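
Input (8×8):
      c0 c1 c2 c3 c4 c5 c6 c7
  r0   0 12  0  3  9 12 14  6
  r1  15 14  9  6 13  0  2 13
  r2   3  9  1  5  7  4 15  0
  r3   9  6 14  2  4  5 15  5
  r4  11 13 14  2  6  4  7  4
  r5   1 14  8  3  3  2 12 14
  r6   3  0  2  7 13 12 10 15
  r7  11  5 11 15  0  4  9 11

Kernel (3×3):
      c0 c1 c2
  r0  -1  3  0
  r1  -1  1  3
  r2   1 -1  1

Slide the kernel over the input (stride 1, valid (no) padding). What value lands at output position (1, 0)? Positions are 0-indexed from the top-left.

The receptive field on the input at this output position is [15 14 9 / 3 9 1 / 9 6 14]. Elementwise product with the kernel and sum: 15·-1 + 14·3 + 3·-1 + 9·1 + 1·3 + 9·1 + 6·-1 + 14·1.

53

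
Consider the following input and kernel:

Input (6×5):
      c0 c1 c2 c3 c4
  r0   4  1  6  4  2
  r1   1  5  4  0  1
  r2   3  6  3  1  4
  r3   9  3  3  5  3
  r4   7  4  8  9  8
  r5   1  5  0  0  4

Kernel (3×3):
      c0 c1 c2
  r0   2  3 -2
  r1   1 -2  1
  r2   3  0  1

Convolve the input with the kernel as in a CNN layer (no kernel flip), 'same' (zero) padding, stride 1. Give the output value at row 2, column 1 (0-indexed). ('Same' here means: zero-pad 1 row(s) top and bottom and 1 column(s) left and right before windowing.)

The receptive field on the zero-padded input at this output position is [1 5 4 / 3 6 3 / 9 3 3]. Elementwise product with the kernel and sum: 1·2 + 5·3 + 4·-2 + 3·1 + 6·-2 + 3·1 + 9·3 + 3·1.

33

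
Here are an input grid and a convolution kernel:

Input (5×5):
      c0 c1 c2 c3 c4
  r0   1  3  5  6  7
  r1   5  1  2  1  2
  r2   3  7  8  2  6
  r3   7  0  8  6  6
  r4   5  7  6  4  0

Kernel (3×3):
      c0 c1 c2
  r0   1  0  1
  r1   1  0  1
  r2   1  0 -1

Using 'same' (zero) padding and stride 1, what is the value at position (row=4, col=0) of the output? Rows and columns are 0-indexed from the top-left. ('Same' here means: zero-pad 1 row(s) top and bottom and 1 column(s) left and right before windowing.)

The receptive field on the zero-padded input at this output position is [0 7 0 / 0 5 7 / 0 0 0]. Elementwise product with the kernel and sum: 0·1 + 0·1 + 0·1 + 7·1 + 0·1 + 0·-1.

7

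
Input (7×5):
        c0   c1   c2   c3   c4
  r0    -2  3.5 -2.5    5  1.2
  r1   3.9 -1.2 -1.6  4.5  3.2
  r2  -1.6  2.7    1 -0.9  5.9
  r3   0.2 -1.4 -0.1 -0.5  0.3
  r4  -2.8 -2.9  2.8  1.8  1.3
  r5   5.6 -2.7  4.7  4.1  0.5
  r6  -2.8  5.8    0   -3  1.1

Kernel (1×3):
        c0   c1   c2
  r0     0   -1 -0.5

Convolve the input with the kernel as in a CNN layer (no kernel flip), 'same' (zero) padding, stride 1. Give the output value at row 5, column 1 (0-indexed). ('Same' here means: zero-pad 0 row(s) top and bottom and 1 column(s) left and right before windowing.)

0.35

The receptive field on the zero-padded input at this output position is [5.6 -2.7 4.7]. Elementwise product with the kernel and sum: -2.7·-1 + 4.7·-0.5.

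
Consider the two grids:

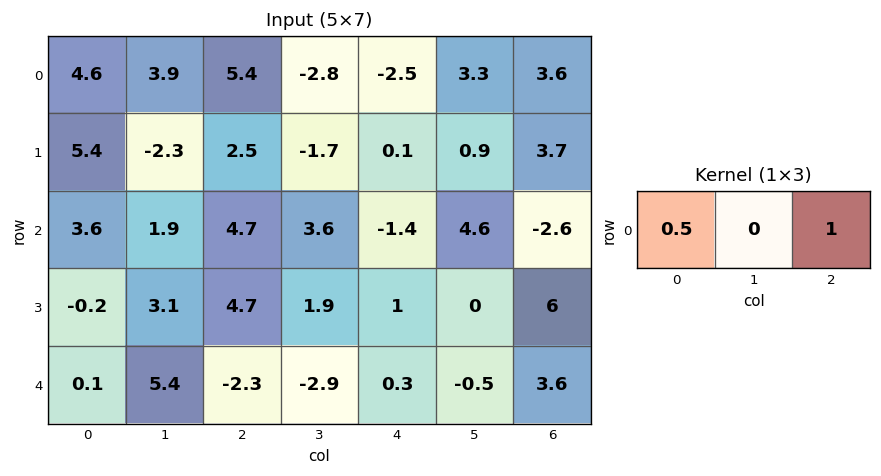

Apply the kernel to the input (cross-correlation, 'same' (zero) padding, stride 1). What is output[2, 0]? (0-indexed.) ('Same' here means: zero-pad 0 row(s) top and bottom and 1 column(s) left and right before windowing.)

The receptive field on the zero-padded input at this output position is [0 3.6 1.9]. Elementwise product with the kernel and sum: 0·0.5 + 1.9·1.

1.9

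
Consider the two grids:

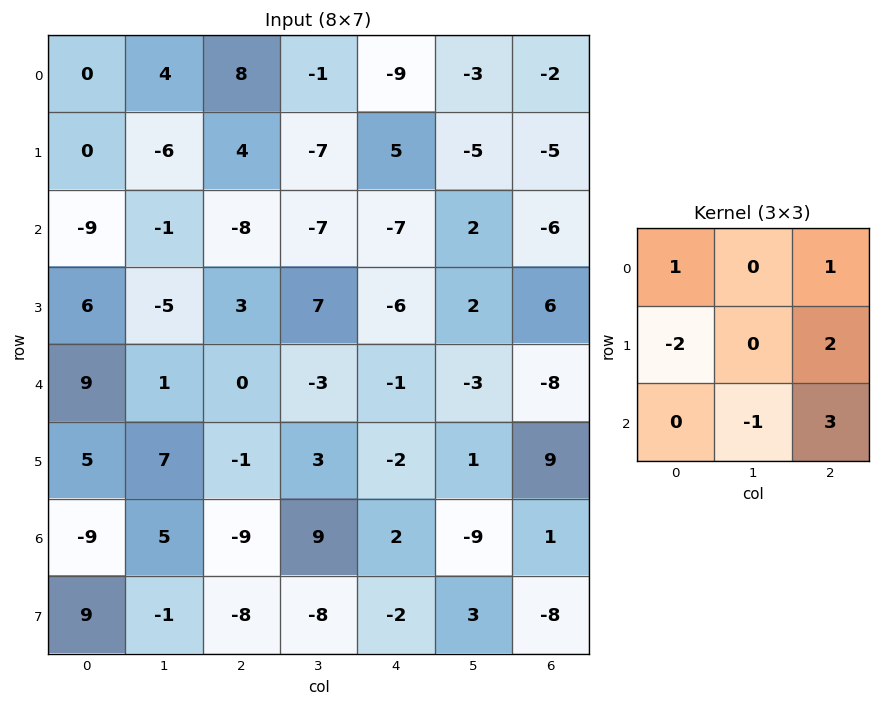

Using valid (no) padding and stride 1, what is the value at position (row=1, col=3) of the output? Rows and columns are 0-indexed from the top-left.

18

The receptive field on the input at this output position is [-7 5 -5 / -7 -7 2 / 7 -6 2]. Elementwise product with the kernel and sum: -7·1 + -5·1 + -7·-2 + 2·2 + -6·-1 + 2·3.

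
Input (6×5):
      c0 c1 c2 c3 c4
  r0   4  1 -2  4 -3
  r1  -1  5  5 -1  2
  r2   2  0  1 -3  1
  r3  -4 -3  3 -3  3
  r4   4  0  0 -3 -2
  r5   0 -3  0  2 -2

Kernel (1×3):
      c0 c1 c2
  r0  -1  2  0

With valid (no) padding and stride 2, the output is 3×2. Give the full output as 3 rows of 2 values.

Output[0,0]: The receptive field on the input at this output position is [4 1 -2]. Elementwise product with the kernel and sum: 4·-1 + 1·2.

-2 10
-2 -7
-4 -6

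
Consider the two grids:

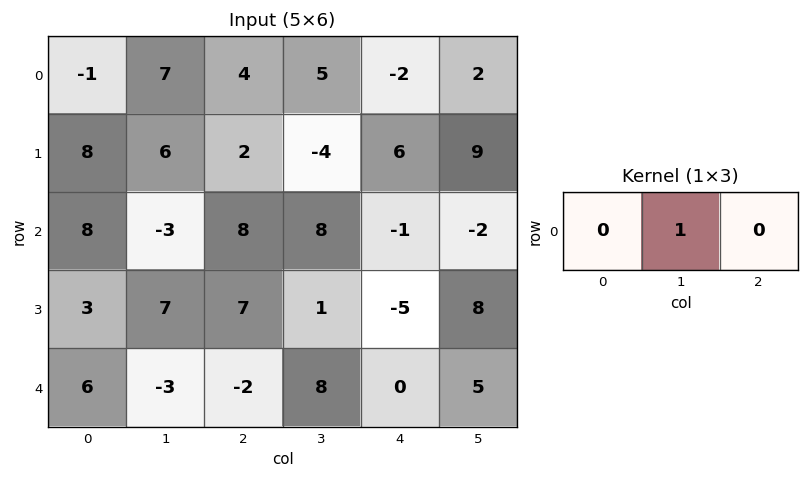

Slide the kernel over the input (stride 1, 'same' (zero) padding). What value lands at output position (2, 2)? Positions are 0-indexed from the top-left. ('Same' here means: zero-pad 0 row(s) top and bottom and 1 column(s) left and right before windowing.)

The receptive field on the zero-padded input at this output position is [-3 8 8]. Elementwise product with the kernel and sum: 8·1.

8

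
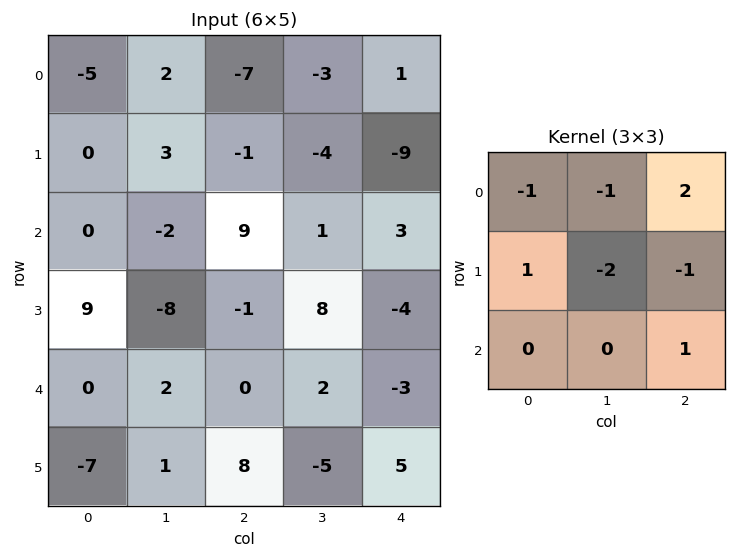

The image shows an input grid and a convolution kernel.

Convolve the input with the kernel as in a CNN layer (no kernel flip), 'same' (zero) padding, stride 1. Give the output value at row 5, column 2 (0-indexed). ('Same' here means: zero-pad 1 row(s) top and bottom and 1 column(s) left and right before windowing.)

The receptive field on the zero-padded input at this output position is [2 0 2 / 1 8 -5 / 0 0 0]. Elementwise product with the kernel and sum: 2·-1 + 0·-1 + 2·2 + 1·1 + 8·-2 + -5·-1 + 0·1.

-8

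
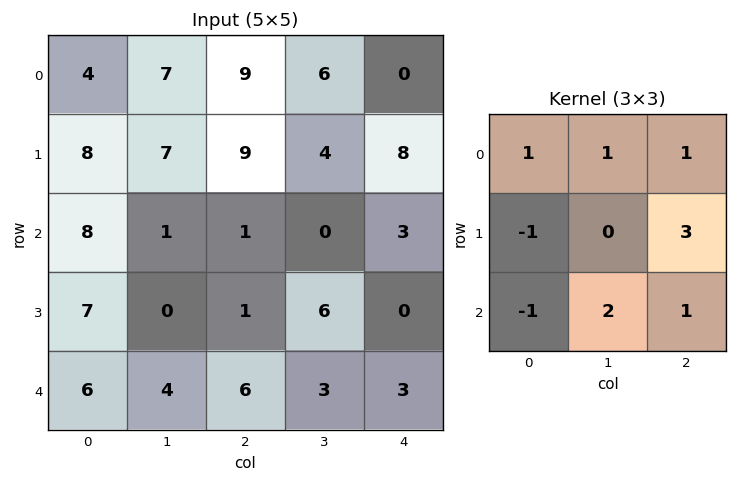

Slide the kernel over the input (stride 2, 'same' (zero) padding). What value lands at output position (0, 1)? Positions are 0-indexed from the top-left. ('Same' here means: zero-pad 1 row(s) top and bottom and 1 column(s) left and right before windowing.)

26

The receptive field on the zero-padded input at this output position is [0 0 0 / 7 9 6 / 7 9 4]. Elementwise product with the kernel and sum: 0·1 + 0·1 + 0·1 + 7·-1 + 6·3 + 7·-1 + 9·2 + 4·1.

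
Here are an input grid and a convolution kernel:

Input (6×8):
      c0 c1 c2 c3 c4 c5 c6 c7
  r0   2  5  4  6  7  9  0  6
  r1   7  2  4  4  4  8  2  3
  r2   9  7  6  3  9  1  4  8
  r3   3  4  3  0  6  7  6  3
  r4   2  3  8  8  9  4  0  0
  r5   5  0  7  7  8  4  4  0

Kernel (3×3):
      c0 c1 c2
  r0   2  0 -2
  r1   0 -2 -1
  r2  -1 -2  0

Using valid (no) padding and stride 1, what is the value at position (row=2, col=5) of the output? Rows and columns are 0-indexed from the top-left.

-33

The receptive field on the input at this output position is [1 4 8 / 7 6 3 / 4 0 0]. Elementwise product with the kernel and sum: 1·2 + 8·-2 + 6·-2 + 3·-1 + 4·-1 + 0·-2.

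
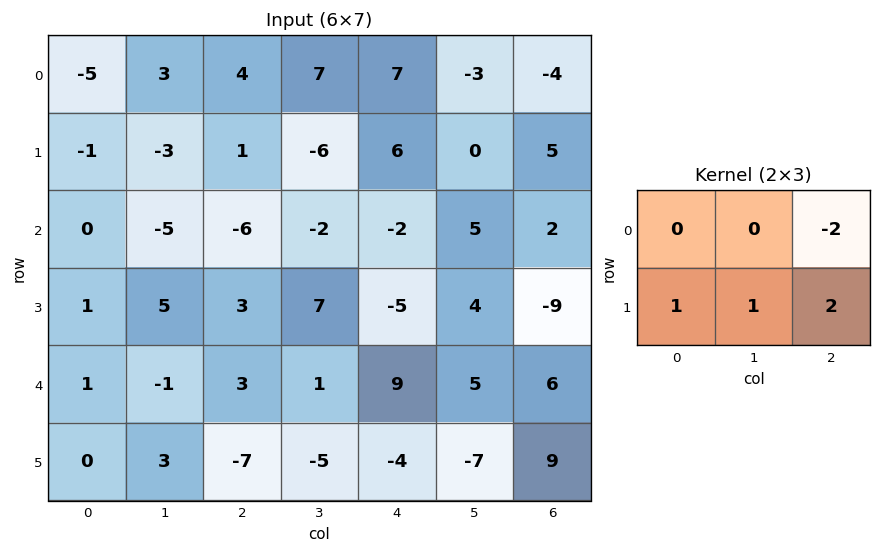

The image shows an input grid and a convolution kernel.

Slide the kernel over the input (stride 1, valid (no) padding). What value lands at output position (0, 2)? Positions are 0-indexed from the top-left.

-7

The receptive field on the input at this output position is [4 7 7 / 1 -6 6]. Elementwise product with the kernel and sum: 7·-2 + 1·1 + -6·1 + 6·2.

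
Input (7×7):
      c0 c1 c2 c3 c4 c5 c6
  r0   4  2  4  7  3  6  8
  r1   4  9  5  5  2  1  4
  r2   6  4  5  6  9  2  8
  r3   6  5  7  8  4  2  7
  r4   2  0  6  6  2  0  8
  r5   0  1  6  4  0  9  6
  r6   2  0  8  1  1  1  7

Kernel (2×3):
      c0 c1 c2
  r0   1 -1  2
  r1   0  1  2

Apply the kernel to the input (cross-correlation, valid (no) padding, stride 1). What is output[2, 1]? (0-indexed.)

The receptive field on the input at this output position is [4 5 6 / 5 7 8]. Elementwise product with the kernel and sum: 4·1 + 5·-1 + 6·2 + 7·1 + 8·2.

34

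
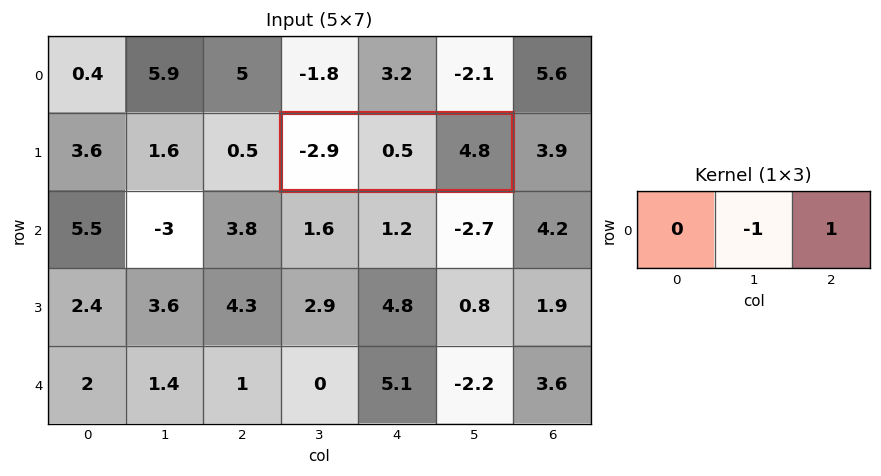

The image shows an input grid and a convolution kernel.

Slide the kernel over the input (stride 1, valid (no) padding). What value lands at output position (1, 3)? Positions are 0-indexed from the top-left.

4.3

The receptive field on the input at this output position is [-2.9 0.5 4.8]. Elementwise product with the kernel and sum: 0.5·-1 + 4.8·1.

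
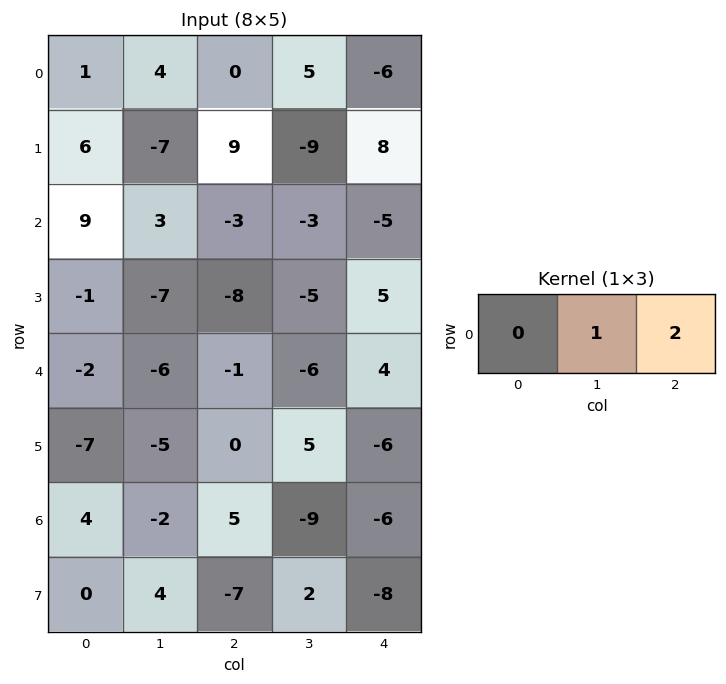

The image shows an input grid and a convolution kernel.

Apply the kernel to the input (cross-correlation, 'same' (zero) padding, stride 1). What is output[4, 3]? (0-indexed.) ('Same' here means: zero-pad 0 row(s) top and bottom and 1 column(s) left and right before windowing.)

2

The receptive field on the zero-padded input at this output position is [-1 -6 4]. Elementwise product with the kernel and sum: -6·1 + 4·2.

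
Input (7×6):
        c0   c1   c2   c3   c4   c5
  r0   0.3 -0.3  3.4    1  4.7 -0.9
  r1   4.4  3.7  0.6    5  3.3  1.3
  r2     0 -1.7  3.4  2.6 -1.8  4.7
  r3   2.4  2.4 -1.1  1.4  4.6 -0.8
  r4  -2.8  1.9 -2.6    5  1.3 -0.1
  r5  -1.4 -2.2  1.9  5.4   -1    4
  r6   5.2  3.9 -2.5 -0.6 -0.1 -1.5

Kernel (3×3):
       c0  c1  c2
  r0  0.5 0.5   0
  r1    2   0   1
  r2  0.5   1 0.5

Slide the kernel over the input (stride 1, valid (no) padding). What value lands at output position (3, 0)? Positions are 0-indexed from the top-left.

-7.75

The receptive field on the input at this output position is [2.4 2.4 -1.1 / -2.8 1.9 -2.6 / -1.4 -2.2 1.9]. Elementwise product with the kernel and sum: 2.4·0.5 + 2.4·0.5 + -2.8·2 + -2.6·1 + -1.4·0.5 + -2.2·1 + 1.9·0.5.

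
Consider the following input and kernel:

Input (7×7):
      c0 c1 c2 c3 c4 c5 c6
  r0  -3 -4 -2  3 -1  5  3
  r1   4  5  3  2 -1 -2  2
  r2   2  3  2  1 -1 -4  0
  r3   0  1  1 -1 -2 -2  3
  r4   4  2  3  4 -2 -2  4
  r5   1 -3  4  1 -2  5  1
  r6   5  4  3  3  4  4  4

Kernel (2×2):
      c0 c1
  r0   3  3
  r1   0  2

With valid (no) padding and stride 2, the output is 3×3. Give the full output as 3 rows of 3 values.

Output[0,0]: The receptive field on the input at this output position is [-3 -4 / 4 5]. Elementwise product with the kernel and sum: -3·3 + -4·3 + 5·2.
Output[0,1]: The receptive field on the input at this output position is [-2 3 / 3 2]. Elementwise product with the kernel and sum: -2·3 + 3·3 + 2·2.

-11 7 8
17 7 -19
12 23 -2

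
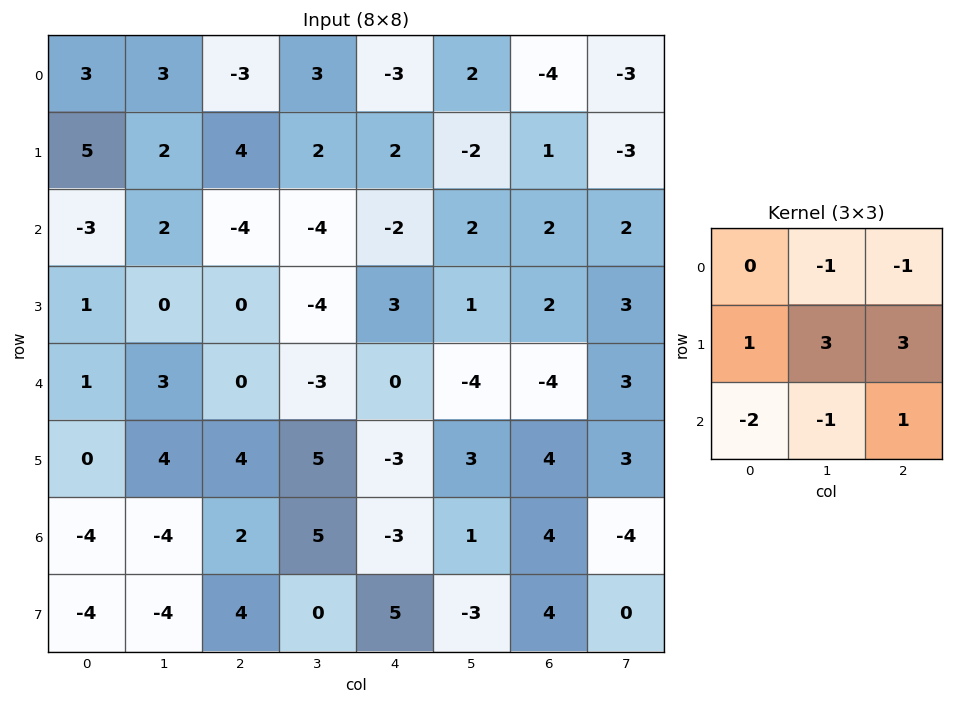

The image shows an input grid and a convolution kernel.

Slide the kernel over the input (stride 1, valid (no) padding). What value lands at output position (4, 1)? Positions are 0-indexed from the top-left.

45

The receptive field on the input at this output position is [3 0 -3 / 4 4 5 / -4 2 5]. Elementwise product with the kernel and sum: 0·-1 + -3·-1 + 4·1 + 4·3 + 5·3 + -4·-2 + 2·-1 + 5·1.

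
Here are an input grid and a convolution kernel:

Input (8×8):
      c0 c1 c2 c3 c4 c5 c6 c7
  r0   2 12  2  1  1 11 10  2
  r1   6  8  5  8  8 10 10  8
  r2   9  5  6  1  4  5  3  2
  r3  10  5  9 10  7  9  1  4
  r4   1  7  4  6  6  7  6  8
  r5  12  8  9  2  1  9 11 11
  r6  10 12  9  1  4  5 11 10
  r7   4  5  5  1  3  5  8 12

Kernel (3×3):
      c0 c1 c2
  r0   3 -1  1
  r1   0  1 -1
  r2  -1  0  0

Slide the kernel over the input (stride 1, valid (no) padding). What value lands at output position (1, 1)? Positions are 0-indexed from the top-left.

27

The receptive field on the input at this output position is [8 5 8 / 5 6 1 / 5 9 10]. Elementwise product with the kernel and sum: 8·3 + 5·-1 + 8·1 + 6·1 + 1·-1 + 5·-1.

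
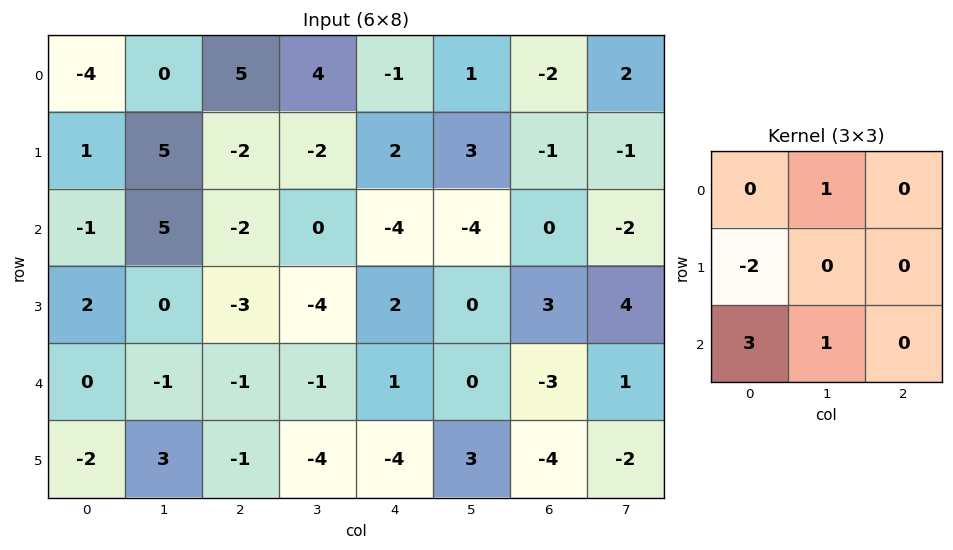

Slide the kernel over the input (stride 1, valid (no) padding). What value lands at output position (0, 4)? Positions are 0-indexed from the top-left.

The receptive field on the input at this output position is [-1 1 -2 / 2 3 -1 / -4 -4 0]. Elementwise product with the kernel and sum: 1·1 + 2·-2 + -4·3 + -4·1.

-19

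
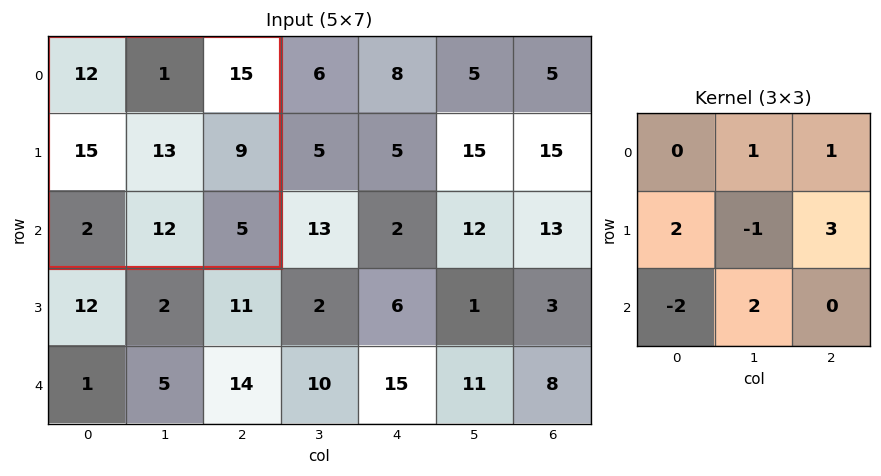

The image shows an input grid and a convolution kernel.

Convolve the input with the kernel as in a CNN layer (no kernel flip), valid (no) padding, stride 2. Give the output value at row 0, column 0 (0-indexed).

80

The receptive field on the input at this output position is [12 1 15 / 15 13 9 / 2 12 5]. Elementwise product with the kernel and sum: 1·1 + 15·1 + 15·2 + 13·-1 + 9·3 + 2·-2 + 12·2.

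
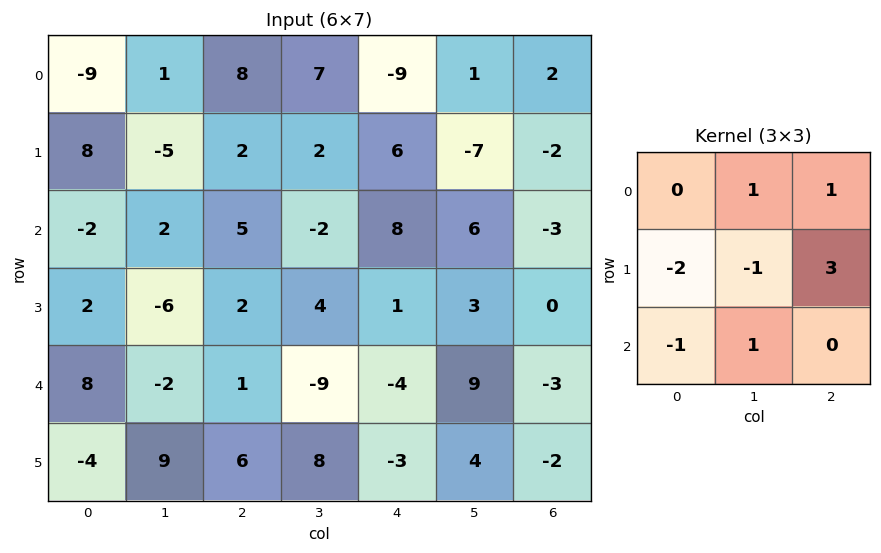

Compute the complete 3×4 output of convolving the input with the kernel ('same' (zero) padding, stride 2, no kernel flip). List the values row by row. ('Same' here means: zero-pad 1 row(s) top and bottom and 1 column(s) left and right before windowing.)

20 18 2 1
13 -3 10 -14
-22 -21 42 -21

Output[0,0]: The receptive field on the zero-padded input at this output position is [0 0 0 / 0 -9 1 / 0 8 -5]. Elementwise product with the kernel and sum: 0·1 + 0·1 + 0·-2 + -9·-1 + 1·3 + 0·-1 + 8·1.
Output[0,1]: The receptive field on the zero-padded input at this output position is [0 0 0 / 1 8 7 / -5 2 2]. Elementwise product with the kernel and sum: 0·1 + 0·1 + 1·-2 + 8·-1 + 7·3 + -5·-1 + 2·1.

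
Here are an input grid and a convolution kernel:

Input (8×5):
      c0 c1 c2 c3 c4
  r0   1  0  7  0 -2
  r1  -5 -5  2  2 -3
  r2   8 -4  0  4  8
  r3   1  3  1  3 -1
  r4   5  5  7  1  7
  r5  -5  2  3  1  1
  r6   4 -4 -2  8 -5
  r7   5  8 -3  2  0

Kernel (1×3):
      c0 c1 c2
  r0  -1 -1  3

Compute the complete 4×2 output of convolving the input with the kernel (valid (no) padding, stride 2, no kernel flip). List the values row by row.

20 -13
-4 20
11 13
-6 -21

Output[0,0]: The receptive field on the input at this output position is [1 0 7]. Elementwise product with the kernel and sum: 1·-1 + 0·-1 + 7·3.
Output[0,1]: The receptive field on the input at this output position is [7 0 -2]. Elementwise product with the kernel and sum: 7·-1 + 0·-1 + -2·3.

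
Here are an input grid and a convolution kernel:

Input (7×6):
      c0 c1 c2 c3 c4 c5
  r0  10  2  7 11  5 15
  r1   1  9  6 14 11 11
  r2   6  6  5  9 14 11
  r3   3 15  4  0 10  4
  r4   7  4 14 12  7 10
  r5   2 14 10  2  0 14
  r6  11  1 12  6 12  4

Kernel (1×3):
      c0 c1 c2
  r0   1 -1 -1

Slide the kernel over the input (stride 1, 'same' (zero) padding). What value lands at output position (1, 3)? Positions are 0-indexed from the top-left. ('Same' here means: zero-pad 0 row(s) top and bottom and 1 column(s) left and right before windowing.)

-19

The receptive field on the zero-padded input at this output position is [6 14 11]. Elementwise product with the kernel and sum: 6·1 + 14·-1 + 11·-1.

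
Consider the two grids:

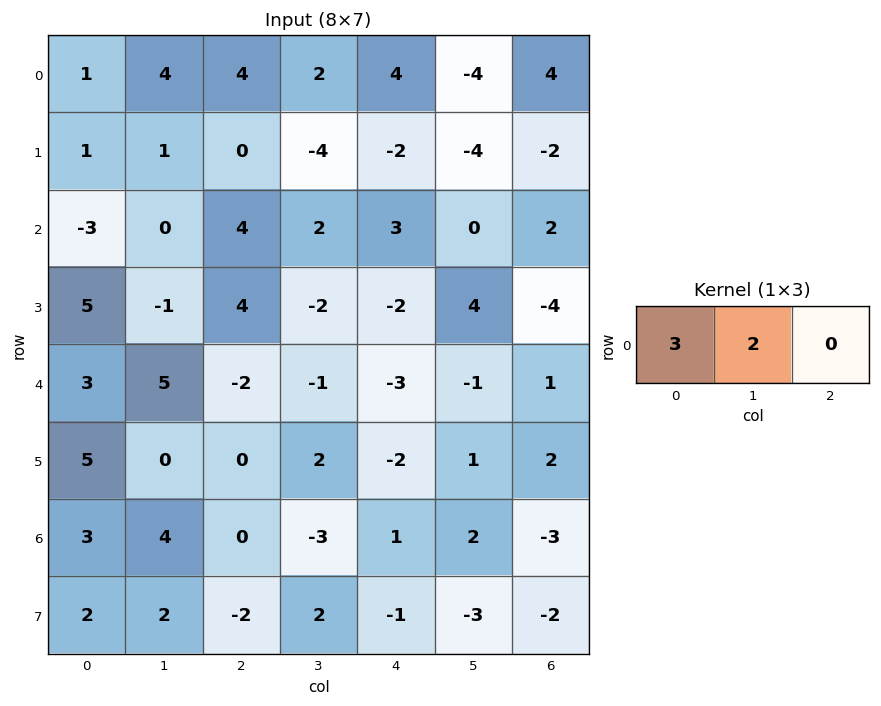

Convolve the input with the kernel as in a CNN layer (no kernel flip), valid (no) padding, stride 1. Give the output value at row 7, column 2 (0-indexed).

The receptive field on the input at this output position is [-2 2 -1]. Elementwise product with the kernel and sum: -2·3 + 2·2.

-2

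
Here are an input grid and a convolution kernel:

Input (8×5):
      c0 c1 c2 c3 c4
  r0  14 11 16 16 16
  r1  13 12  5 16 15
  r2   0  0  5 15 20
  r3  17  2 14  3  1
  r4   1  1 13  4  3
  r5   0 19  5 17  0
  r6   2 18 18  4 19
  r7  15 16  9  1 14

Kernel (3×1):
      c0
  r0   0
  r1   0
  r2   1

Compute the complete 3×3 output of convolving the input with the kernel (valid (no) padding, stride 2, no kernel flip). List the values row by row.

0 5 20
1 13 3
2 18 19

Output[0,0]: The receptive field on the input at this output position is [14 / 13 / 0]. Elementwise product with the kernel and sum: 0·1.
Output[0,1]: The receptive field on the input at this output position is [16 / 5 / 5]. Elementwise product with the kernel and sum: 5·1.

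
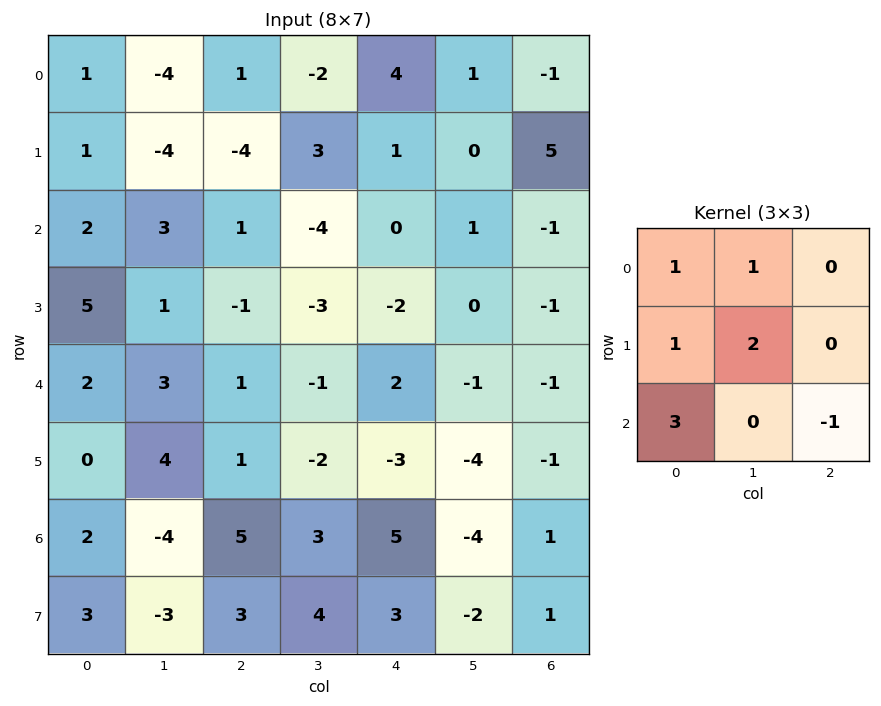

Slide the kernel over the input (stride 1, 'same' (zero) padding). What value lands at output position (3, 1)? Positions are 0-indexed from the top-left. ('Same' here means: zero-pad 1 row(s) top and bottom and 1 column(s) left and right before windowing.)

The receptive field on the zero-padded input at this output position is [2 3 1 / 5 1 -1 / 2 3 1]. Elementwise product with the kernel and sum: 2·1 + 3·1 + 5·1 + 1·2 + 2·3 + 1·-1.

17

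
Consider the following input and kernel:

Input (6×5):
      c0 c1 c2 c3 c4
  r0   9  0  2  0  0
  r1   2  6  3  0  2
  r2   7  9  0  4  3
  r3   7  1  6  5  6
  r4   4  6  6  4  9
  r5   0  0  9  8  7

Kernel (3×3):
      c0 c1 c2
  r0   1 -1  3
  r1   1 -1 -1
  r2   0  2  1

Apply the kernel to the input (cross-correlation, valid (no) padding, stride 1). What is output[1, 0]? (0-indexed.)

11

The receptive field on the input at this output position is [2 6 3 / 7 9 0 / 7 1 6]. Elementwise product with the kernel and sum: 2·1 + 6·-1 + 3·3 + 7·1 + 9·-1 + 0·-1 + 1·2 + 6·1.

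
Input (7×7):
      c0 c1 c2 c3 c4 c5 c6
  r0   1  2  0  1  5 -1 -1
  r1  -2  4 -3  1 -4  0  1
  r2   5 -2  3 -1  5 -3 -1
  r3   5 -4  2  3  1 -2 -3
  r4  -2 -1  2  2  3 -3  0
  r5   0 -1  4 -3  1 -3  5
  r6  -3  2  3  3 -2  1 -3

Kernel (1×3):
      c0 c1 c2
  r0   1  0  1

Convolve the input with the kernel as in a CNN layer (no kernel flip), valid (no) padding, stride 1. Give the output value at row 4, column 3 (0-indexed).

The receptive field on the input at this output position is [2 3 -3]. Elementwise product with the kernel and sum: 2·1 + -3·1.

-1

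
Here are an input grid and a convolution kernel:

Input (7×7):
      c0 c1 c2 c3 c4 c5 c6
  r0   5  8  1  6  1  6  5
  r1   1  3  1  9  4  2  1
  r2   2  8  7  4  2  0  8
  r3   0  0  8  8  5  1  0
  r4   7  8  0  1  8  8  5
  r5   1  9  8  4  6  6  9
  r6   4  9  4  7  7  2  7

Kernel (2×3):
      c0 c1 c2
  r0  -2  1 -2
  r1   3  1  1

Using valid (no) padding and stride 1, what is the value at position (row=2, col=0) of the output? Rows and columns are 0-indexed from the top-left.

-2

The receptive field on the input at this output position is [2 8 7 / 0 0 8]. Elementwise product with the kernel and sum: 2·-2 + 8·1 + 7·-2 + 0·3 + 0·1 + 8·1.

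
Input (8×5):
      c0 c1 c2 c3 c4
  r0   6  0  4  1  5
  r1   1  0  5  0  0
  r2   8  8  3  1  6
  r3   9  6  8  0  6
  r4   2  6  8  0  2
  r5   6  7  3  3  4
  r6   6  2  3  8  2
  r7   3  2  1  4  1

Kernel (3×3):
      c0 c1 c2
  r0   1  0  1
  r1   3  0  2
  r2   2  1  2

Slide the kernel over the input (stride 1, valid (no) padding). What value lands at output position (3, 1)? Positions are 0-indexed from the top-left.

47

The receptive field on the input at this output position is [6 8 0 / 6 8 0 / 7 3 3]. Elementwise product with the kernel and sum: 6·1 + 0·1 + 6·3 + 0·2 + 7·2 + 3·1 + 3·2.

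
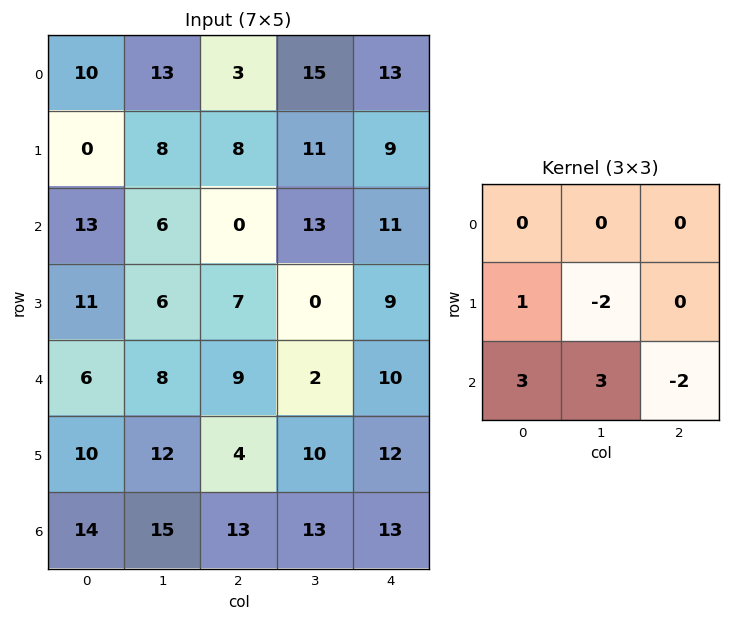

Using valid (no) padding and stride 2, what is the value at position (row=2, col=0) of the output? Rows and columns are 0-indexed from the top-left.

The receptive field on the input at this output position is [6 8 9 / 10 12 4 / 14 15 13]. Elementwise product with the kernel and sum: 10·1 + 12·-2 + 14·3 + 15·3 + 13·-2.

47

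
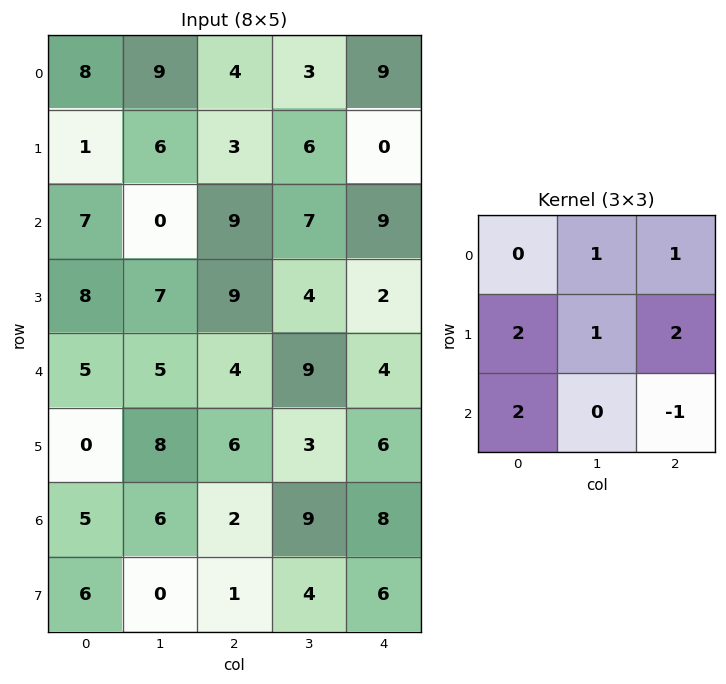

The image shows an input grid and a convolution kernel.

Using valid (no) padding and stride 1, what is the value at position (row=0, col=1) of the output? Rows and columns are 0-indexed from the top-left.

The receptive field on the input at this output position is [9 4 3 / 6 3 6 / 0 9 7]. Elementwise product with the kernel and sum: 4·1 + 3·1 + 6·2 + 3·1 + 6·2 + 0·2 + 7·-1.

27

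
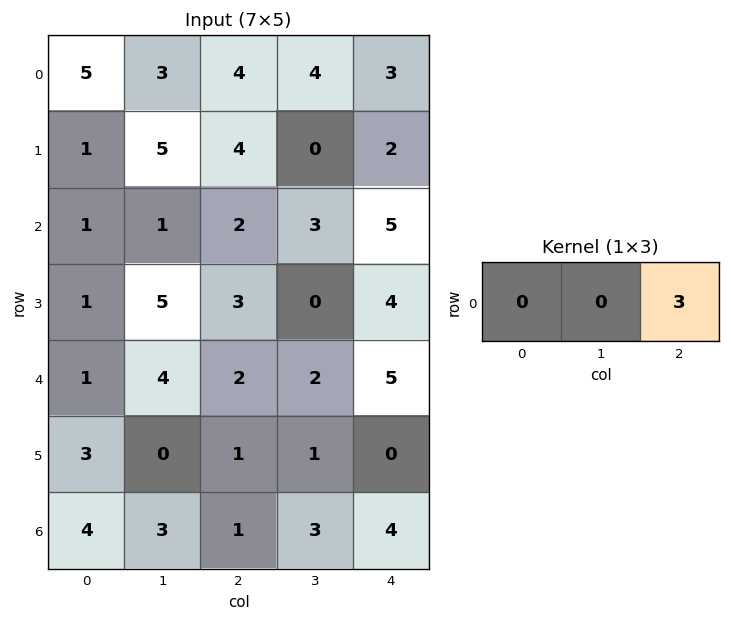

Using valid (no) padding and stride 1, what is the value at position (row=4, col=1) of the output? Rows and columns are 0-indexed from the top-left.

The receptive field on the input at this output position is [4 2 2]. Elementwise product with the kernel and sum: 2·3.

6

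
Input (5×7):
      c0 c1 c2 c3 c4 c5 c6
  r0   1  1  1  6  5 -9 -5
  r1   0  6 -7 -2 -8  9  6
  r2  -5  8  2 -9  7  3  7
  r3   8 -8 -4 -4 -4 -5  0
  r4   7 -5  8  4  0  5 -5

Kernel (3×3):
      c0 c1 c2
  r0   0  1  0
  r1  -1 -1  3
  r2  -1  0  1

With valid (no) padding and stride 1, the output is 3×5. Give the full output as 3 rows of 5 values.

Output[0,0]: The receptive field on the input at this output position is [1 1 1 / 0 6 -7 / -5 8 2]. Elementwise product with the kernel and sum: 1·1 + 0·-1 + 6·-1 + -7·3 + -5·-1 + 2·1.
Output[0,1]: The receptive field on the input at this output position is [1 1 6 / 6 -7 -2 / 8 2 -9]. Elementwise product with the kernel and sum: 1·1 + 6·-1 + -7·-1 + -2·3 + 8·-1 + -9·1.

-19 -21 -4 54 8
-3 -40 26 2 24
-3 11 -21 1 7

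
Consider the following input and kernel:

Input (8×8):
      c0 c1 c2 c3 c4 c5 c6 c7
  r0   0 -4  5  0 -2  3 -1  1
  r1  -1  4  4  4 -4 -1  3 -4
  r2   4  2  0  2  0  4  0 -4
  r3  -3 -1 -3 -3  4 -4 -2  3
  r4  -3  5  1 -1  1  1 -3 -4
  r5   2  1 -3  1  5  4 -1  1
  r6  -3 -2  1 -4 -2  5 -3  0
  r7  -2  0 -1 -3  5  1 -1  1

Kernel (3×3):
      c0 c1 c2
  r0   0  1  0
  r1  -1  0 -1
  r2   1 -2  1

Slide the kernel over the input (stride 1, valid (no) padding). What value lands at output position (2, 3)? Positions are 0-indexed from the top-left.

5

The receptive field on the input at this output position is [2 0 4 / -3 4 -4 / -1 1 1]. Elementwise product with the kernel and sum: 0·1 + -3·-1 + -4·-1 + -1·1 + 1·-2 + 1·1.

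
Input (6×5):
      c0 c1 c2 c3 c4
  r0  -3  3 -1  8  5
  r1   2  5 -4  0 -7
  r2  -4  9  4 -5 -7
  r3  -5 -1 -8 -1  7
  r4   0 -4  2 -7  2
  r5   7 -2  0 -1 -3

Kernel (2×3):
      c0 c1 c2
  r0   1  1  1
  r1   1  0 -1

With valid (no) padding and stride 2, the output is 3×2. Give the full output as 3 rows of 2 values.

5 15
12 -23
5 0

Output[0,0]: The receptive field on the input at this output position is [-3 3 -1 / 2 5 -4]. Elementwise product with the kernel and sum: -3·1 + 3·1 + -1·1 + 2·1 + -4·-1.
Output[0,1]: The receptive field on the input at this output position is [-1 8 5 / -4 0 -7]. Elementwise product with the kernel and sum: -1·1 + 8·1 + 5·1 + -4·1 + -7·-1.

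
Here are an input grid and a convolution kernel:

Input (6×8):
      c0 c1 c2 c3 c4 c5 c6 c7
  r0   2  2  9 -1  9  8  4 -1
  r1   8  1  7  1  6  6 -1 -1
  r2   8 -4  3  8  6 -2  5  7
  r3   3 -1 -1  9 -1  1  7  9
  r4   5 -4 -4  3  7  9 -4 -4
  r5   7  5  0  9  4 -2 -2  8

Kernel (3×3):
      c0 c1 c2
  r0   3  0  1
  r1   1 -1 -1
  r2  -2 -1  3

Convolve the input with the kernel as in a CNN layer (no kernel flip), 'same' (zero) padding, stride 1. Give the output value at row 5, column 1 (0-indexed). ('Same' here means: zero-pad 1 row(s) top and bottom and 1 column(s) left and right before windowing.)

13

The receptive field on the zero-padded input at this output position is [5 -4 -4 / 7 5 0 / 0 0 0]. Elementwise product with the kernel and sum: 5·3 + -4·1 + 7·1 + 5·-1 + 0·-1 + 0·-2 + 0·-1 + 0·3.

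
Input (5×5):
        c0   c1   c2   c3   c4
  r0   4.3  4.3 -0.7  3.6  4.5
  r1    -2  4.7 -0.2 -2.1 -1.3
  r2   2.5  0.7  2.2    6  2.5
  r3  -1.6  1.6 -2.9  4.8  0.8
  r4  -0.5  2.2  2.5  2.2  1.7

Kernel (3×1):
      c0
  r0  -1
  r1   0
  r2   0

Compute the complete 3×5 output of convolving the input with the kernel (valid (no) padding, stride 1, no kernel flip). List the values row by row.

-4.3 -4.3 0.7 -3.6 -4.5
2 -4.7 0.2 2.1 1.3
-2.5 -0.7 -2.2 -6 -2.5

Output[0,0]: The receptive field on the input at this output position is [4.3 / -2 / 2.5]. Elementwise product with the kernel and sum: 4.3·-1.
Output[0,1]: The receptive field on the input at this output position is [4.3 / 4.7 / 0.7]. Elementwise product with the kernel and sum: 4.3·-1.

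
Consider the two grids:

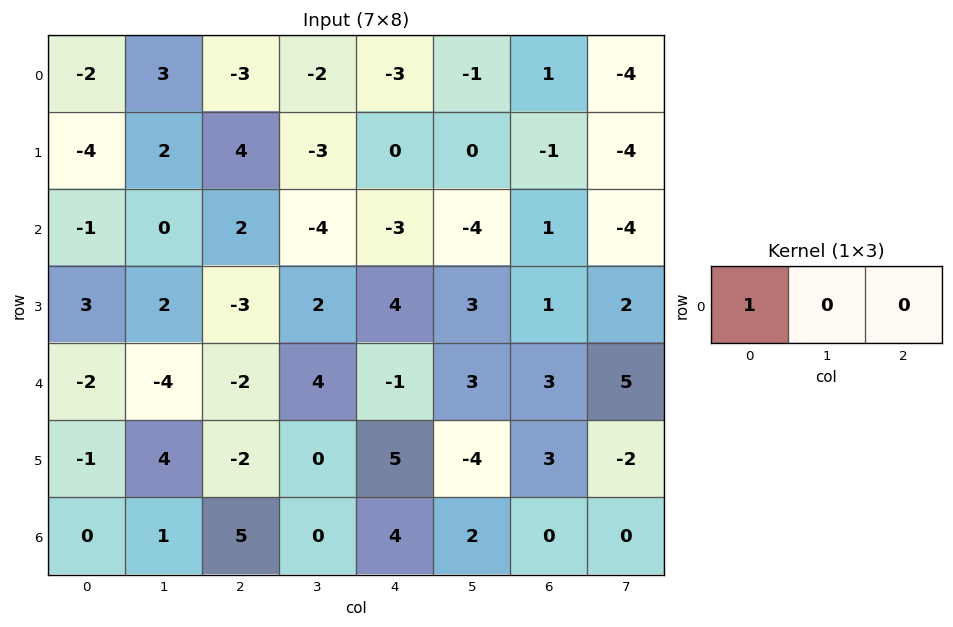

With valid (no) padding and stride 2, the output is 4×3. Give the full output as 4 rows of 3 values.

Output[0,0]: The receptive field on the input at this output position is [-2 3 -3]. Elementwise product with the kernel and sum: -2·1.
Output[0,1]: The receptive field on the input at this output position is [-3 -2 -3]. Elementwise product with the kernel and sum: -3·1.

-2 -3 -3
-1 2 -3
-2 -2 -1
0 5 4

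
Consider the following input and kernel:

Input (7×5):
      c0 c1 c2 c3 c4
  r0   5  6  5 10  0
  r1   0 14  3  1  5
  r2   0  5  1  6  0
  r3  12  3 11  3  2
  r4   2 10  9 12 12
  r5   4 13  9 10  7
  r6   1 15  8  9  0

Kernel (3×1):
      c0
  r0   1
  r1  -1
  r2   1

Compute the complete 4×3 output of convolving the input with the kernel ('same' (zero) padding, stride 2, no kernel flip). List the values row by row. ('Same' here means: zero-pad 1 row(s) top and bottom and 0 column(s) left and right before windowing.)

Output[0,0]: The receptive field on the zero-padded input at this output position is [0 / 5 / 0]. Elementwise product with the kernel and sum: 0·1 + 5·-1 + 0·1.
Output[0,1]: The receptive field on the zero-padded input at this output position is [0 / 5 / 3]. Elementwise product with the kernel and sum: 0·1 + 5·-1 + 3·1.

-5 -2 5
12 13 7
14 11 -3
3 1 7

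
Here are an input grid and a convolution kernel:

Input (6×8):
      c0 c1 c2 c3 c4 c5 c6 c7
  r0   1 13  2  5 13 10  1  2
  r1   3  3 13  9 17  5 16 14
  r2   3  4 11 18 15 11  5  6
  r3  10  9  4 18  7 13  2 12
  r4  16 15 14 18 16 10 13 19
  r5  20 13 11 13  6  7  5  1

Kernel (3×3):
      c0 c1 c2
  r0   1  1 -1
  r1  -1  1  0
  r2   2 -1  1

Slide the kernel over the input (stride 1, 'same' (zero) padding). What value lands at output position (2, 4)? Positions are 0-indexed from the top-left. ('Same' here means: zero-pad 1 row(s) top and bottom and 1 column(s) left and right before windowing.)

The receptive field on the zero-padded input at this output position is [9 17 5 / 18 15 11 / 18 7 13]. Elementwise product with the kernel and sum: 9·1 + 17·1 + 5·-1 + 18·-1 + 15·1 + 18·2 + 7·-1 + 13·1.

60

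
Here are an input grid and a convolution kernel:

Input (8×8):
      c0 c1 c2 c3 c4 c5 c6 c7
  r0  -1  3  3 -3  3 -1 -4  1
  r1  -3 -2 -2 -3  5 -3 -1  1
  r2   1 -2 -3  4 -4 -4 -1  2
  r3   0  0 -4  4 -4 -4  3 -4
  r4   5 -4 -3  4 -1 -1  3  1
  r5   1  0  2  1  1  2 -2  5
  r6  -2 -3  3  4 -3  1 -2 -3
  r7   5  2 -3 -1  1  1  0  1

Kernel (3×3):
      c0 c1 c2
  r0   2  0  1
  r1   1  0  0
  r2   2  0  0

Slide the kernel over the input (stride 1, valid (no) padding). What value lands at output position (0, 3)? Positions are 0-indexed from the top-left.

-2

The receptive field on the input at this output position is [-3 3 -1 / -3 5 -3 / 4 -4 -4]. Elementwise product with the kernel and sum: -3·2 + -1·1 + -3·1 + 4·2.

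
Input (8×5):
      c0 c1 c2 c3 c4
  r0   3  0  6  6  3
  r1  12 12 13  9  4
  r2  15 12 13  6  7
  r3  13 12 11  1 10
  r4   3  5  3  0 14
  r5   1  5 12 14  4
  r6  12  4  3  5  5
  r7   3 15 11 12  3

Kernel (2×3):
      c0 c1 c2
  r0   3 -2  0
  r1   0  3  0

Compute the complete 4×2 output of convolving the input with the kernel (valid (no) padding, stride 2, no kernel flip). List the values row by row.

45 33
57 30
14 51
73 35

Output[0,0]: The receptive field on the input at this output position is [3 0 6 / 12 12 13]. Elementwise product with the kernel and sum: 3·3 + 0·-2 + 12·3.
Output[0,1]: The receptive field on the input at this output position is [6 6 3 / 13 9 4]. Elementwise product with the kernel and sum: 6·3 + 6·-2 + 9·3.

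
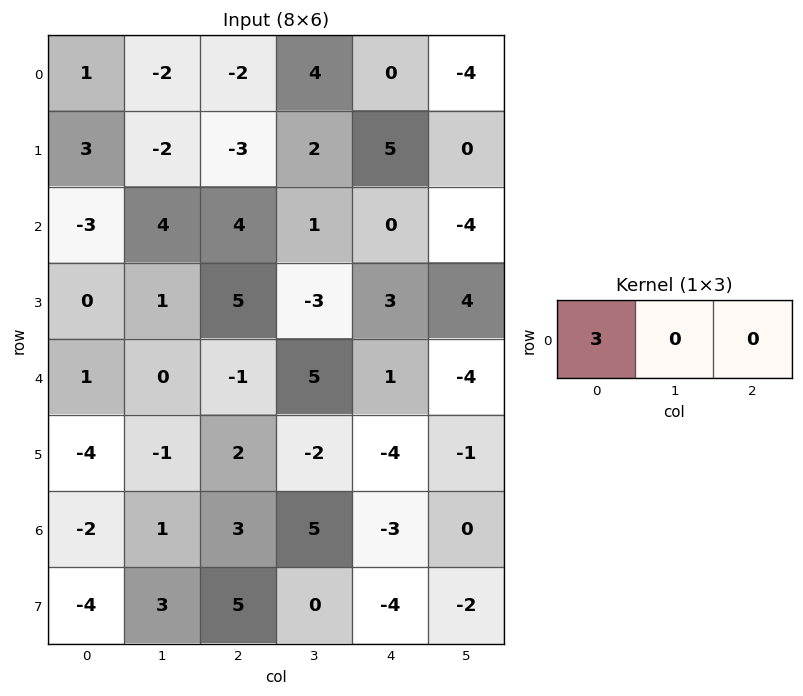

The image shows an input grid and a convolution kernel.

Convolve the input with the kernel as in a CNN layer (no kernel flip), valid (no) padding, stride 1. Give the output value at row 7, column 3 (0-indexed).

0

The receptive field on the input at this output position is [0 -4 -2]. Elementwise product with the kernel and sum: 0·3.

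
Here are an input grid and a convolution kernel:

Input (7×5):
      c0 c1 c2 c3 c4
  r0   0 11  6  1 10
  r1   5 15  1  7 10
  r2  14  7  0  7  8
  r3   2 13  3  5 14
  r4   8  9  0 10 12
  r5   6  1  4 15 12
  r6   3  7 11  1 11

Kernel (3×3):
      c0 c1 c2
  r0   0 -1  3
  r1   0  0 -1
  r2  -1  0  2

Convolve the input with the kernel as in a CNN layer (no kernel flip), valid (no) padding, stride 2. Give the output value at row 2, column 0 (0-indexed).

The receptive field on the input at this output position is [8 9 0 / 6 1 4 / 3 7 11]. Elementwise product with the kernel and sum: 9·-1 + 0·3 + 4·-1 + 3·-1 + 11·2.

6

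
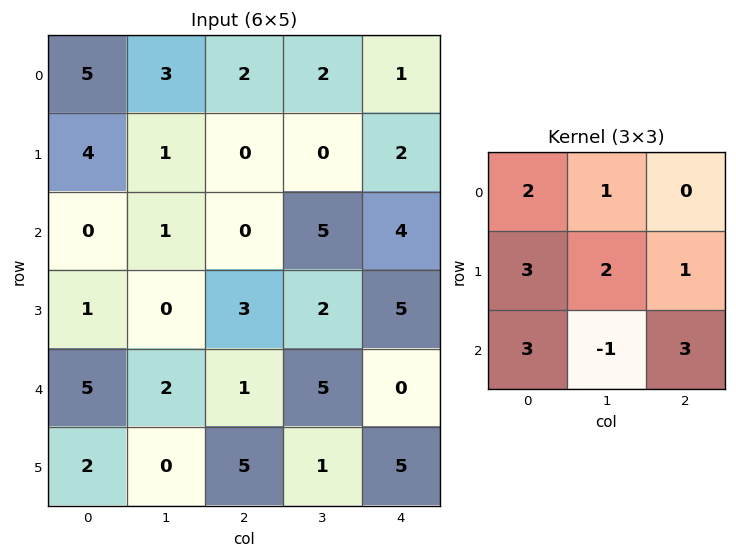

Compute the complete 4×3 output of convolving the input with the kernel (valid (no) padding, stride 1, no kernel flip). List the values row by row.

Output[0,0]: The receptive field on the input at this output position is [5 3 2 / 4 1 0 / 0 1 0]. Elementwise product with the kernel and sum: 5·2 + 3·1 + 4·3 + 1·2 + 0·1 + 0·3 + 1·-1 + 0·3.
Output[0,1]: The receptive field on the input at this output position is [3 2 2 / 1 0 0 / 1 0 5]. Elementwise product with the kernel and sum: 3·2 + 2·1 + 1·3 + 0·2 + 0·1 + 1·3 + 0·-1 + 5·3.

26 29 15
23 13 36
23 30 21
43 14 50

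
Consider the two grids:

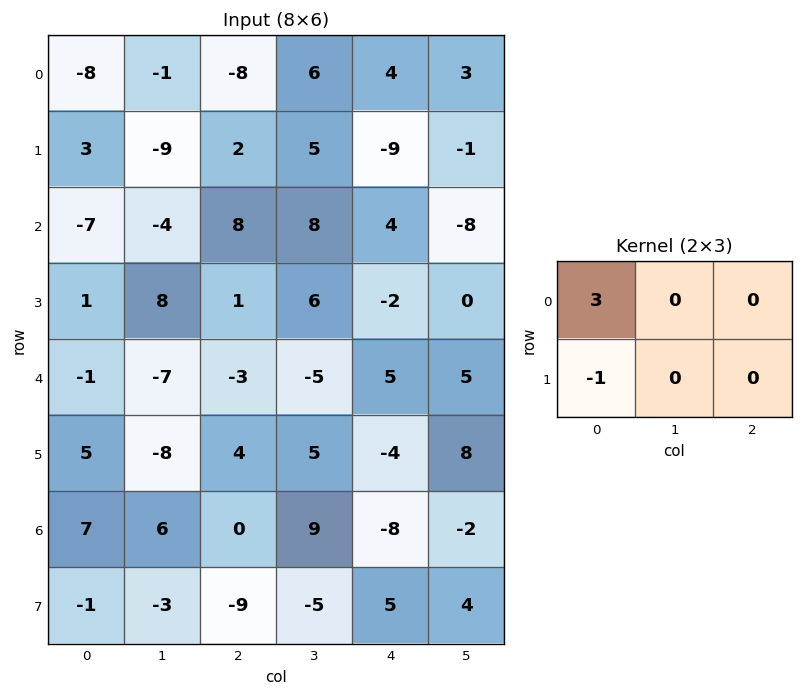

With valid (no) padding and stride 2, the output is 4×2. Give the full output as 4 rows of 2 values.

Output[0,0]: The receptive field on the input at this output position is [-8 -1 -8 / 3 -9 2]. Elementwise product with the kernel and sum: -8·3 + 3·-1.
Output[0,1]: The receptive field on the input at this output position is [-8 6 4 / 2 5 -9]. Elementwise product with the kernel and sum: -8·3 + 2·-1.

-27 -26
-22 23
-8 -13
22 9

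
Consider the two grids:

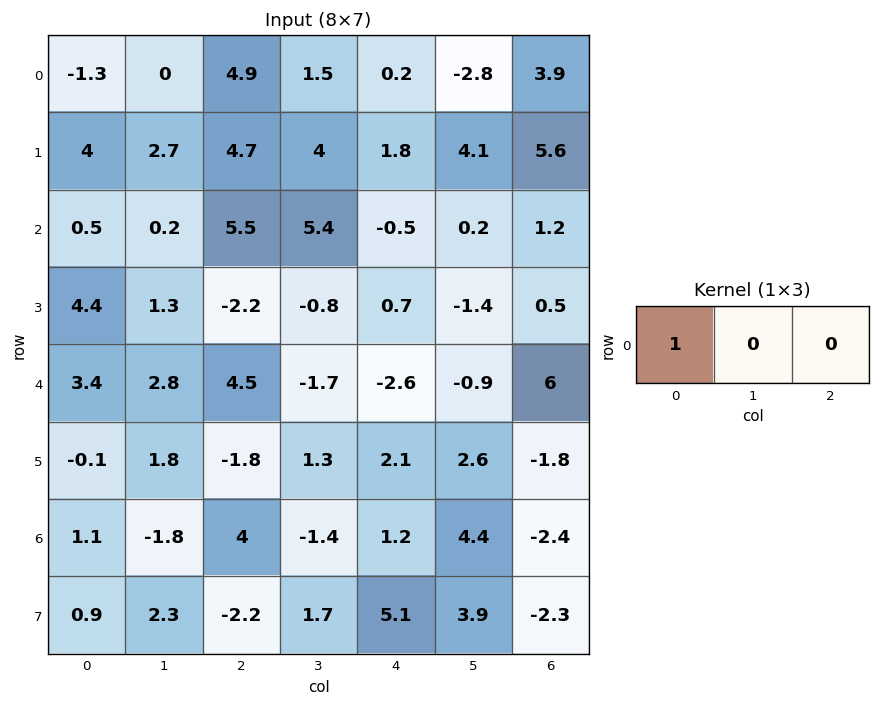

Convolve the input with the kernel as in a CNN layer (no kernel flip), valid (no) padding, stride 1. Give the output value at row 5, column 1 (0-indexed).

The receptive field on the input at this output position is [1.8 -1.8 1.3]. Elementwise product with the kernel and sum: 1.8·1.

1.8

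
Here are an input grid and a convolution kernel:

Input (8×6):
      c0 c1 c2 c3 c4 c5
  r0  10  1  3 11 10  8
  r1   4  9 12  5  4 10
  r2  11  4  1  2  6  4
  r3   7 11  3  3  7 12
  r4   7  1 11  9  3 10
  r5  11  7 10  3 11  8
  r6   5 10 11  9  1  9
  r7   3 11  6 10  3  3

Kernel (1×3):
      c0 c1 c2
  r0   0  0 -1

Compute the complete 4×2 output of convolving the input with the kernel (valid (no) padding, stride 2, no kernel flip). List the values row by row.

-3 -10
-1 -6
-11 -3
-11 -1

Output[0,0]: The receptive field on the input at this output position is [10 1 3]. Elementwise product with the kernel and sum: 3·-1.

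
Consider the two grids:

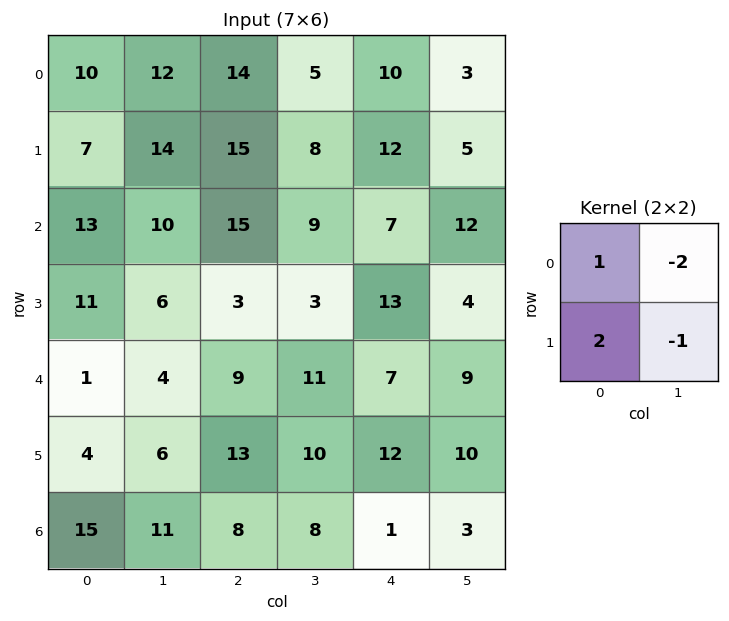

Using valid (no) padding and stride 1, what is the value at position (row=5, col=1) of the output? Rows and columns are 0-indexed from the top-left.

The receptive field on the input at this output position is [6 13 / 11 8]. Elementwise product with the kernel and sum: 6·1 + 13·-2 + 11·2 + 8·-1.

-6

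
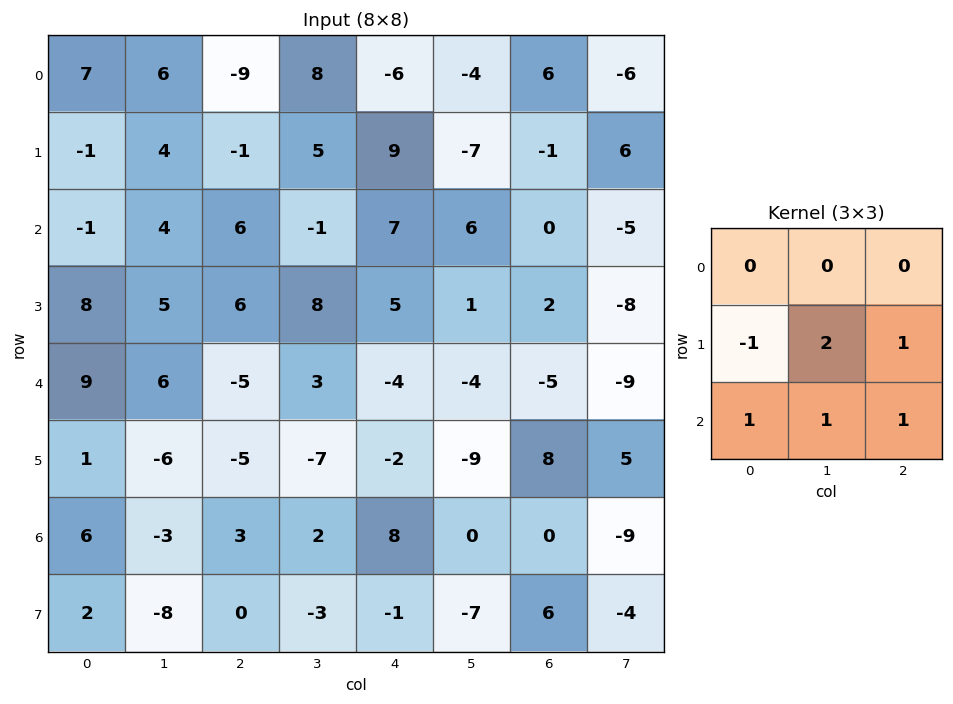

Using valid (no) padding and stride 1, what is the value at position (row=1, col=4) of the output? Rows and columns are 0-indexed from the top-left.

13

The receptive field on the input at this output position is [9 -7 -1 / 7 6 0 / 5 1 2]. Elementwise product with the kernel and sum: 7·-1 + 6·2 + 0·1 + 5·1 + 1·1 + 2·1.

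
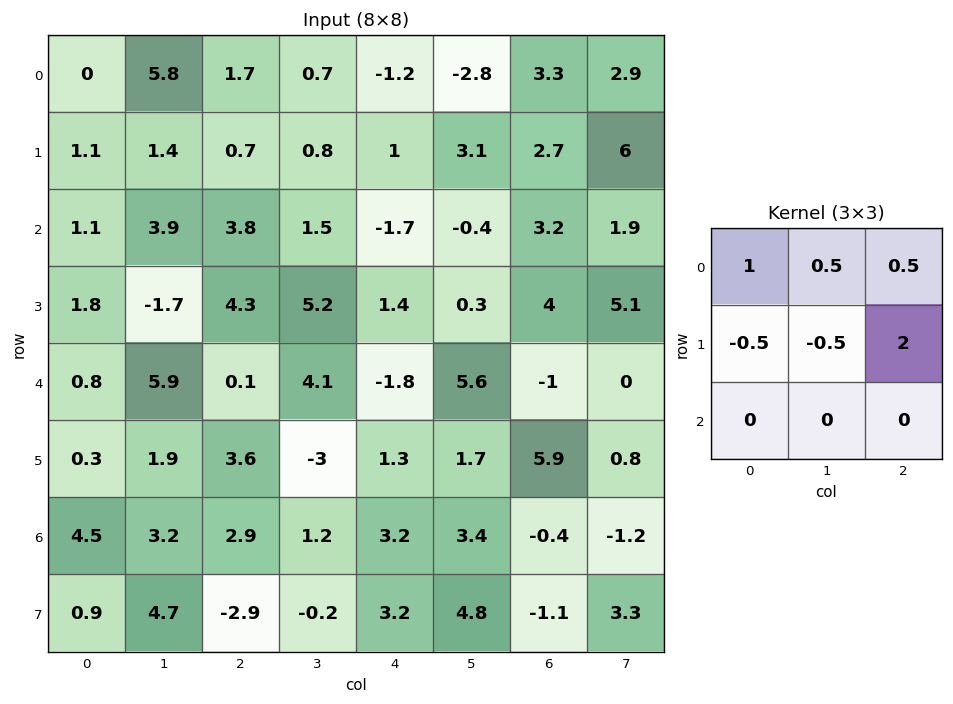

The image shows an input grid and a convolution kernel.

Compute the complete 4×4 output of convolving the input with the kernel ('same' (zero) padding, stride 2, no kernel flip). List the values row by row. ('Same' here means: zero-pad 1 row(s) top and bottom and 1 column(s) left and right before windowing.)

Output[0,0]: The receptive field on the zero-padded input at this output position is [0 0 0 / 0 0 5.8 / 0 1.1 1.4]. Elementwise product with the kernel and sum: 0·1 + 0·0.5 + 0·0.5 + 0·-0.5 + 0·-0.5 + 5.8·2.
Output[0,1]: The receptive field on the zero-padded input at this output position is [0 0 0 / 5.8 1.7 0.7 / 1.4 0.7 0.8]. Elementwise product with the kernel and sum: 0·1 + 0·0.5 + 0·0.5 + 5.8·-0.5 + 1.7·-0.5 + 0.7·2.

11.6 -2.35 -5.35 5.55
8.5 1.3 2.15 9.85
11.45 8.25 16.1 2.55
5.25 1.55 3.1 1.15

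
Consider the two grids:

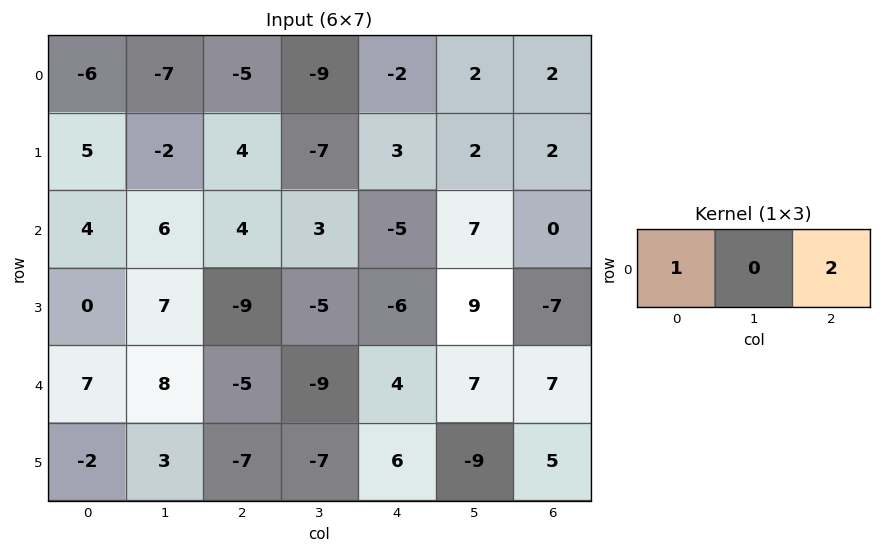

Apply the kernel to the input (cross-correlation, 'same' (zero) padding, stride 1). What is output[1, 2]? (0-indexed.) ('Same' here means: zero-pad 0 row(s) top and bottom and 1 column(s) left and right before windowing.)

The receptive field on the zero-padded input at this output position is [-2 4 -7]. Elementwise product with the kernel and sum: -2·1 + -7·2.

-16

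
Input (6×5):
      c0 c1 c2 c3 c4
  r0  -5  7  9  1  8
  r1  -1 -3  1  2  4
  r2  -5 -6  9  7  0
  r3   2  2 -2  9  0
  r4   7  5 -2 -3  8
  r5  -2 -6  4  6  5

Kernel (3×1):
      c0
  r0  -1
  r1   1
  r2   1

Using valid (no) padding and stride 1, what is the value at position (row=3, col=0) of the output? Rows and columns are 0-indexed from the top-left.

The receptive field on the input at this output position is [2 / 7 / -2]. Elementwise product with the kernel and sum: 2·-1 + 7·1 + -2·1.

3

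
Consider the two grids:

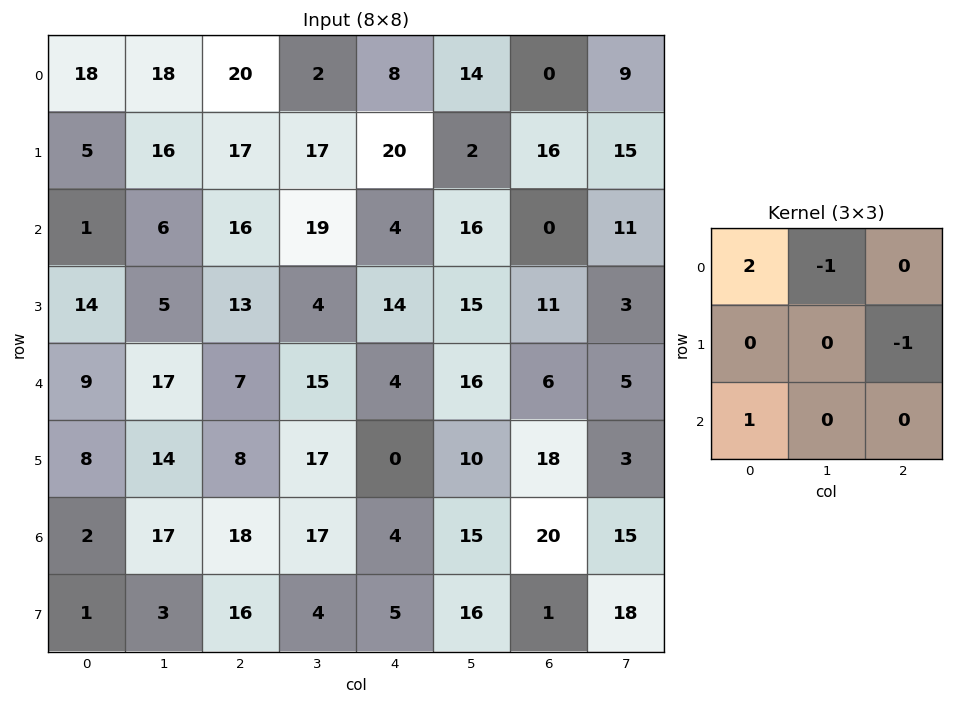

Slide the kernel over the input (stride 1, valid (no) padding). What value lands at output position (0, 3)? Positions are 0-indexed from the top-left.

13

The receptive field on the input at this output position is [2 8 14 / 17 20 2 / 19 4 16]. Elementwise product with the kernel and sum: 2·2 + 8·-1 + 2·-1 + 19·1.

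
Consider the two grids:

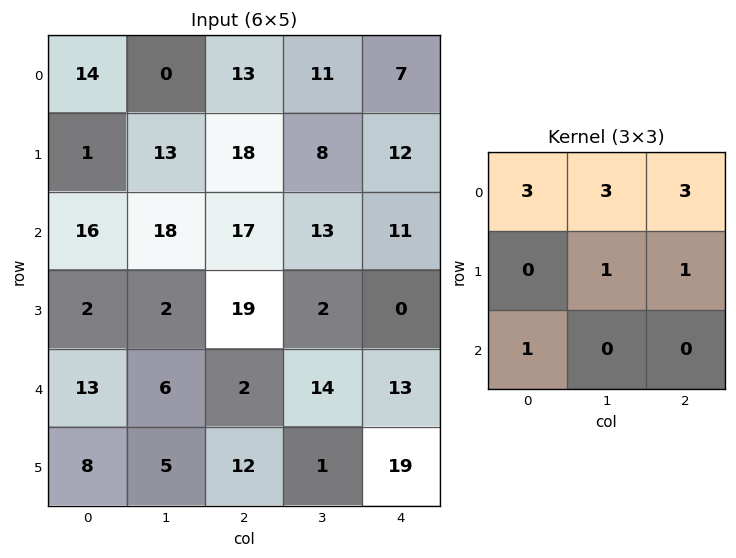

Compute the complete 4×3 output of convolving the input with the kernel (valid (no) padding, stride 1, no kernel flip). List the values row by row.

Output[0,0]: The receptive field on the input at this output position is [14 0 13 / 1 13 18 / 16 18 17]. Elementwise product with the kernel and sum: 14·3 + 0·3 + 13·3 + 13·1 + 18·1 + 16·1.

128 116 130
133 149 157
187 171 127
85 90 102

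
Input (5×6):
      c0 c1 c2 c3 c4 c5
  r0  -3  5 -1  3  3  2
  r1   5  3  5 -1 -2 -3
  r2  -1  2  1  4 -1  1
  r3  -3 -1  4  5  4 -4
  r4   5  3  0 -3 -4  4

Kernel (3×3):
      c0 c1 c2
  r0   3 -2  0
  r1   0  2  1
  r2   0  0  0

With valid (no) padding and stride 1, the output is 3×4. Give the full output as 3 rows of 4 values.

-8 26 -13 -4
14 5 24 0
-5 17 9 18

Output[0,0]: The receptive field on the input at this output position is [-3 5 -1 / 5 3 5 / -1 2 1]. Elementwise product with the kernel and sum: -3·3 + 5·-2 + 3·2 + 5·1.
Output[0,1]: The receptive field on the input at this output position is [5 -1 3 / 3 5 -1 / 2 1 4]. Elementwise product with the kernel and sum: 5·3 + -1·-2 + 5·2 + -1·1.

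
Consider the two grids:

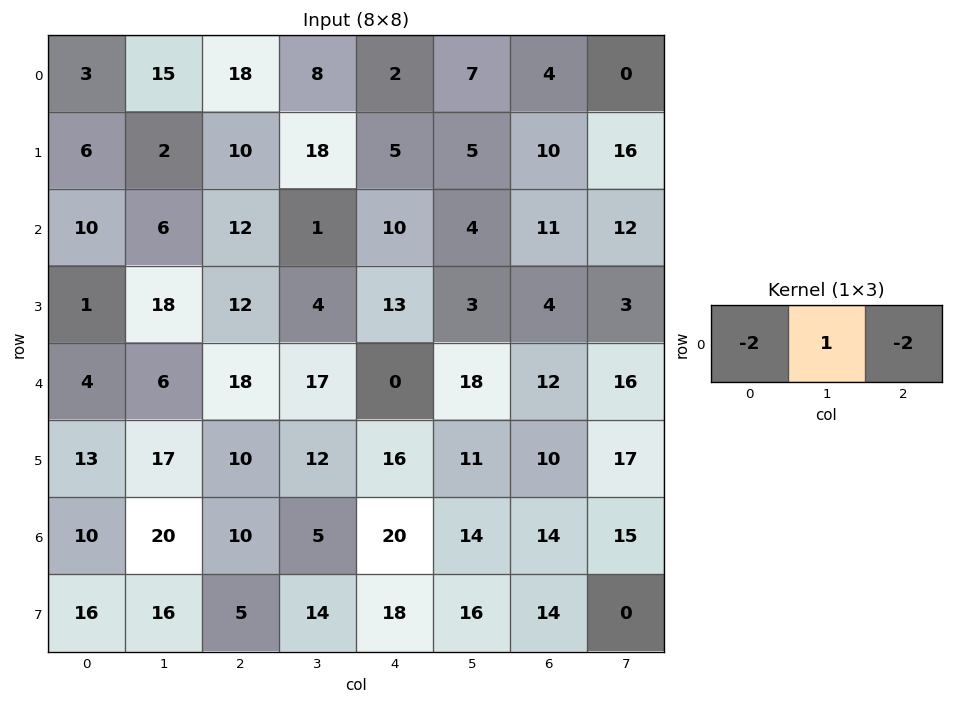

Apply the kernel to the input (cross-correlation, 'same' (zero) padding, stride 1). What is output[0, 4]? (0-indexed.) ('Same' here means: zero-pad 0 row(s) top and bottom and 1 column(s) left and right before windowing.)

The receptive field on the zero-padded input at this output position is [8 2 7]. Elementwise product with the kernel and sum: 8·-2 + 2·1 + 7·-2.

-28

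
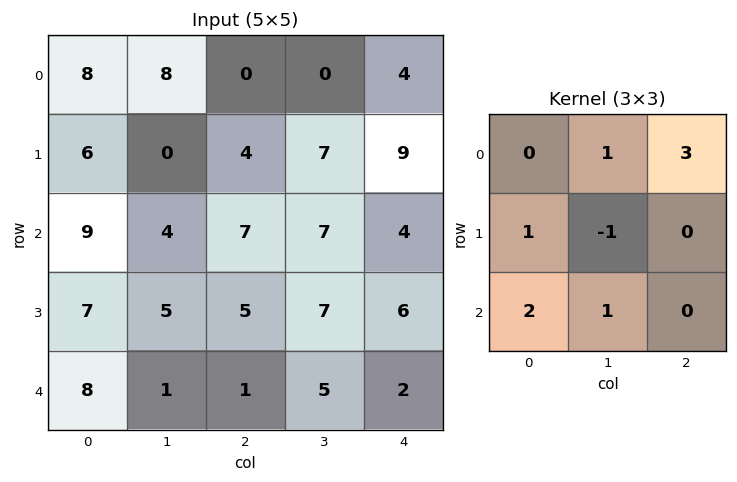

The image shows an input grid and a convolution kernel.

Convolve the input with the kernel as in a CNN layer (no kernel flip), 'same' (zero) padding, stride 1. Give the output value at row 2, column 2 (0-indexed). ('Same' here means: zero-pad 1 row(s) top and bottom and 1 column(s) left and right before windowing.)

37

The receptive field on the zero-padded input at this output position is [0 4 7 / 4 7 7 / 5 5 7]. Elementwise product with the kernel and sum: 4·1 + 7·3 + 4·1 + 7·-1 + 5·2 + 5·1.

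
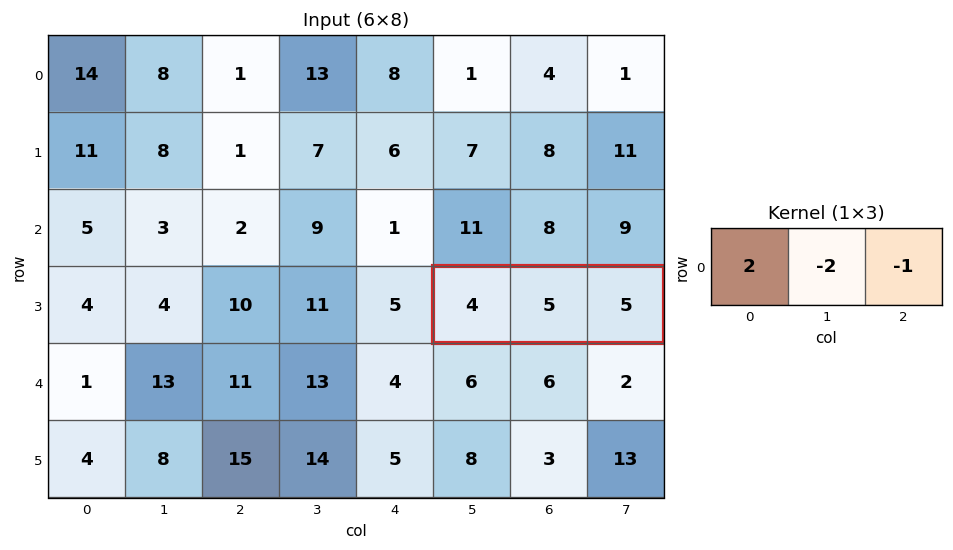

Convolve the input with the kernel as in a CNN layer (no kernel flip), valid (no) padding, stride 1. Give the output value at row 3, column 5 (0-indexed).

-7

The receptive field on the input at this output position is [4 5 5]. Elementwise product with the kernel and sum: 4·2 + 5·-2 + 5·-1.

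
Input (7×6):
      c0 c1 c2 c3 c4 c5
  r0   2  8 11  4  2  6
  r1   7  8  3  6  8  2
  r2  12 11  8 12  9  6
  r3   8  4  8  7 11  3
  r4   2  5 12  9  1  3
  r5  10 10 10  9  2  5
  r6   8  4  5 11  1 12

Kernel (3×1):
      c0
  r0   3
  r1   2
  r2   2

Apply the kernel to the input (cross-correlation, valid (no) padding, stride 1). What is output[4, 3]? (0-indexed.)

The receptive field on the input at this output position is [9 / 9 / 11]. Elementwise product with the kernel and sum: 9·3 + 9·2 + 11·2.

67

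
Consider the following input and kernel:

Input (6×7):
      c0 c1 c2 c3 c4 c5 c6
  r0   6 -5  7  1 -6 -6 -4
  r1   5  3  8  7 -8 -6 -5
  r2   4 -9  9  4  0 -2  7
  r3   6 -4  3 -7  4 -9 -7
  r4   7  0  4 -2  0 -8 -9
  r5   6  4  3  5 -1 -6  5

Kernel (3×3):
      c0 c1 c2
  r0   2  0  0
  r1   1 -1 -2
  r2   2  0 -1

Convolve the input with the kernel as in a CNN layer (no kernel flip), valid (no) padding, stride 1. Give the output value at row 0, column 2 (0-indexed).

49

The receptive field on the input at this output position is [7 1 -6 / 8 7 -8 / 9 4 0]. Elementwise product with the kernel and sum: 7·2 + 8·1 + 7·-1 + -8·-2 + 9·2 + 0·-1.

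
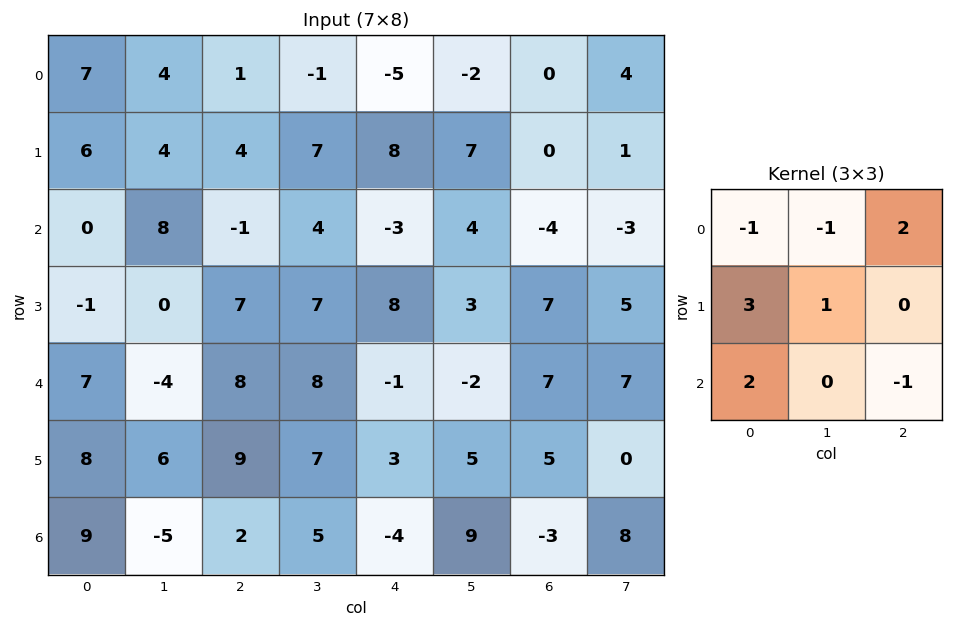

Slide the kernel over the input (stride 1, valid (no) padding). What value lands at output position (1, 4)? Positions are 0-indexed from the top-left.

The receptive field on the input at this output position is [8 7 0 / -3 4 -4 / 8 3 7]. Elementwise product with the kernel and sum: 8·-1 + 7·-1 + 0·2 + -3·3 + 4·1 + 8·2 + 7·-1.

-11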